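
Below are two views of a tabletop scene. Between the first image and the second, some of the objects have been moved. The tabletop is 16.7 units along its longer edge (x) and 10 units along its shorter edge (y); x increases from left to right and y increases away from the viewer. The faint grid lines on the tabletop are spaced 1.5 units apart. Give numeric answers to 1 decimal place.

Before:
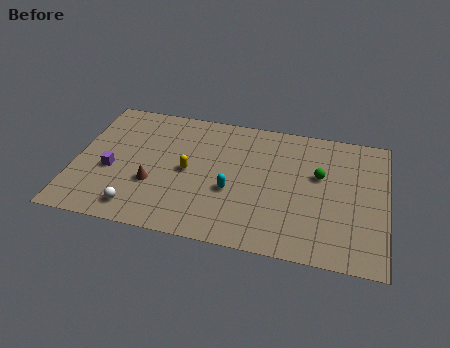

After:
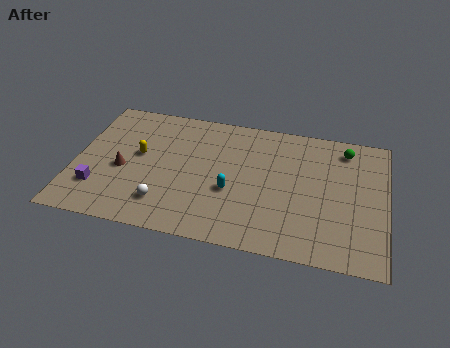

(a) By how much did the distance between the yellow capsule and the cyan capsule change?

+2.8

Before: roughly 2.6 units apart; after: 5.4. That's 2.8 units further apart.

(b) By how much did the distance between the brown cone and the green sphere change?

+3.3

The distance was about 9.2 in the first image and 12.5 in the second, so they moved 3.3 units further apart.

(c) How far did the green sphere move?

2.6

The green sphere moved from about (13.1, 6.1) to (14.4, 8.4), a distance of √(1.3² + 2.3²) ≈ 2.6.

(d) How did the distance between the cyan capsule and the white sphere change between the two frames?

-1.6

The distance was about 5.5 in the first image and 3.9 in the second, so they moved 1.6 units closer together.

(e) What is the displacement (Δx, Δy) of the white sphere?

(1.4, 0.7)

From the two frames, the white sphere sits at roughly (3.6, 1.5) before and (5.0, 2.2) after.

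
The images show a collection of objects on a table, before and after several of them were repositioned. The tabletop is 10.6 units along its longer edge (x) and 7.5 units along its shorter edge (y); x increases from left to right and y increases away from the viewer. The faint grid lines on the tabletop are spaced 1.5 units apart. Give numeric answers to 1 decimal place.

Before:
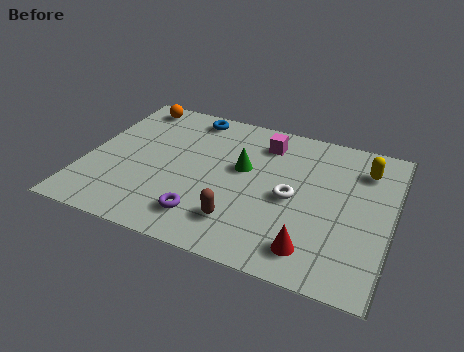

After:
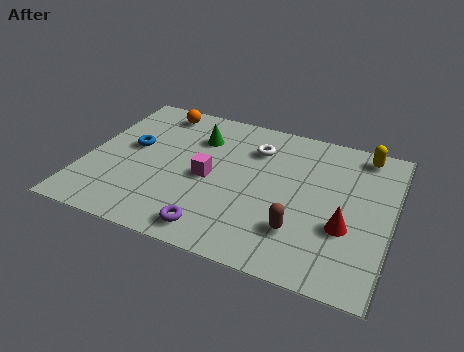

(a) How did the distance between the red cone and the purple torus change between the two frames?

+0.9

Before: roughly 3.7 units apart; after: 4.6. That's 0.9 units further apart.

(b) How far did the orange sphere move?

0.9

The orange sphere moved from about (1.2, 6.6) to (2.1, 6.5), a distance of √(0.9² + 0.1²) ≈ 0.9.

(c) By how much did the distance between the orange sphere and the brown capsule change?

+0.5

Before: roughly 6.6 units apart; after: 7.1. That's 0.5 units further apart.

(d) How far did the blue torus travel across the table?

3.0

The blue torus moved from about (3.3, 6.6) to (1.5, 4.2), a distance of √(1.8² + 2.4²) ≈ 3.0.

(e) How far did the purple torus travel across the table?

0.6

The purple torus moved from about (4.4, 1.5) to (4.8, 1.0), a distance of √(0.4² + 0.5²) ≈ 0.6.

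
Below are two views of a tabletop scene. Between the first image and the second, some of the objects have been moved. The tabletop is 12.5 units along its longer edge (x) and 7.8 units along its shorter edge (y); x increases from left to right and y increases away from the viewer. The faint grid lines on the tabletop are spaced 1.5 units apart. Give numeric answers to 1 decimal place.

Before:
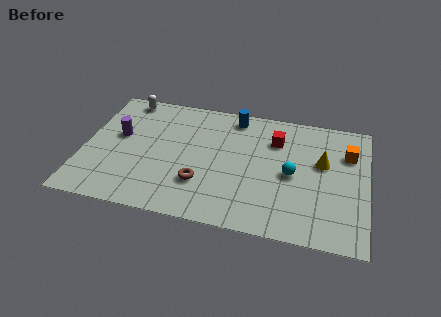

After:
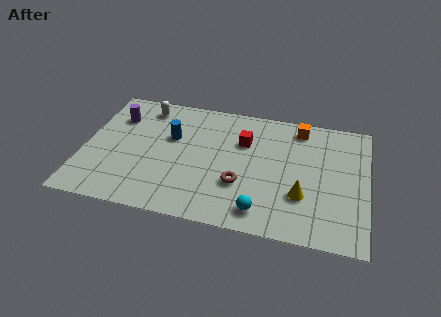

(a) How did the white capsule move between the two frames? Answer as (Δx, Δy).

(0.9, -0.4)

From the two frames, the white capsule sits at roughly (1.6, 7.0) before and (2.5, 6.6) after.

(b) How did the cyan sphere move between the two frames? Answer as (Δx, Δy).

(-1.2, -2.5)

From the two frames, the cyan sphere sits at roughly (9.2, 3.7) before and (8.0, 1.2) after.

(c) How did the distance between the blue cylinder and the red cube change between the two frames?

+1.0

They were about 2.2 units apart before and 3.2 after — 1.0 units further apart.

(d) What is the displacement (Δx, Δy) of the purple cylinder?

(-0.2, 1.2)

From the two frames, the purple cylinder sits at roughly (1.5, 4.5) before and (1.3, 5.7) after.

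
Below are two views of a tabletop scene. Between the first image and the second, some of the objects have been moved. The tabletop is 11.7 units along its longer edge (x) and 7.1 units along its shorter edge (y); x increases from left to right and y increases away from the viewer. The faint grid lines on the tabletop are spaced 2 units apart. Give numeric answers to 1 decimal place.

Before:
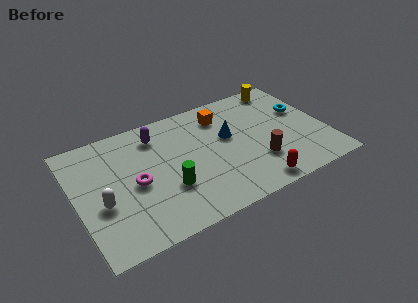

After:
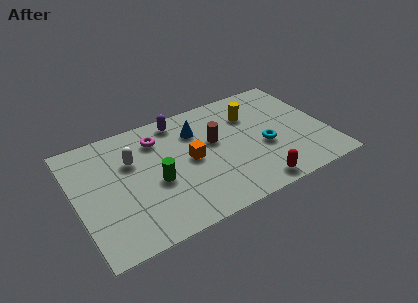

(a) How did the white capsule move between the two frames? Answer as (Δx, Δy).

(1.6, 1.9)

From the two frames, the white capsule sits at roughly (1.1, 2.8) before and (2.7, 4.7) after.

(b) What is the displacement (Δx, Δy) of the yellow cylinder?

(-1.8, -1.2)

The yellow cylinder started near (10.2, 6.3) and ended near (8.4, 5.1).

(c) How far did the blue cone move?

1.7

The blue cone was near (7.2, 4.2) before and (5.8, 5.2) after, so it travelled √(1.4² + 1.0²) ≈ 1.7 units.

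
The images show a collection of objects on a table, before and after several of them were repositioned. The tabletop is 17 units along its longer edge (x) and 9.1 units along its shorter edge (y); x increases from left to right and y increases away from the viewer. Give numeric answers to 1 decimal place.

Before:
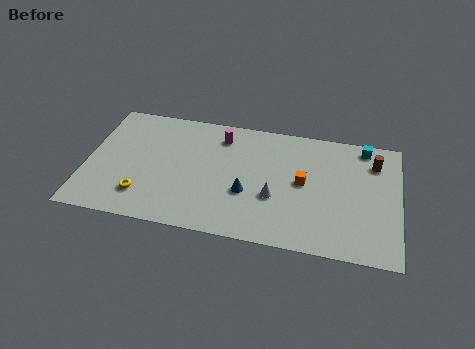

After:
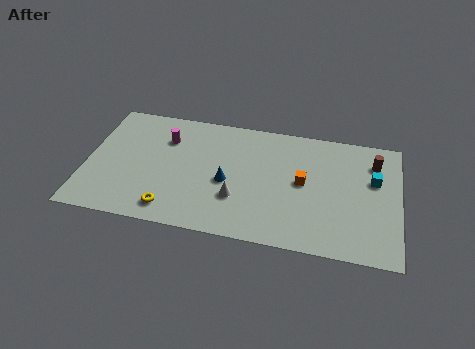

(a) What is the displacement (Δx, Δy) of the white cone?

(-2.0, -0.5)

The white cone was at about (10.3, 3.4) and moved to about (8.3, 2.9).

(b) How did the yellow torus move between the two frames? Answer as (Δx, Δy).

(1.6, -0.7)

The yellow torus started near (3.2, 2.1) and ended near (4.8, 1.4).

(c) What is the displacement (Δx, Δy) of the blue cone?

(-1.1, 0.6)

From the two frames, the blue cone sits at roughly (8.8, 3.4) before and (7.7, 4.0) after.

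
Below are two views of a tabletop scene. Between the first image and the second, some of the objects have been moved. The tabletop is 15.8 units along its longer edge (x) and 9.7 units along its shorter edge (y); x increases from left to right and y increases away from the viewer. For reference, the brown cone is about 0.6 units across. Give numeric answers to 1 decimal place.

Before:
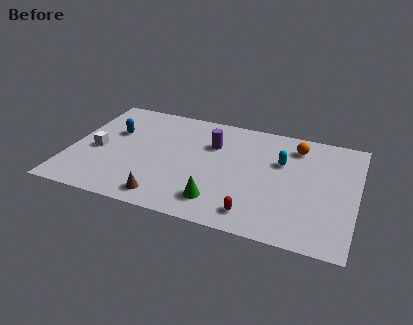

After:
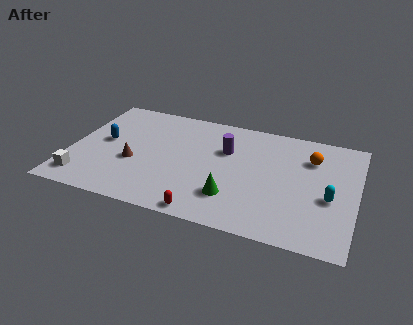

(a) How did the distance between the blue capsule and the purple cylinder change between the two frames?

+1.3

Before: roughly 5.5 units apart; after: 6.8. That's 1.3 units further apart.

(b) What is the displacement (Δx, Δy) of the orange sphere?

(0.9, -0.8)

From the two frames, the orange sphere sits at roughly (12.3, 7.9) before and (13.2, 7.1) after.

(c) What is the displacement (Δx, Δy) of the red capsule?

(-2.6, -0.7)

The red capsule started near (10.5, 1.5) and ended near (7.9, 0.8).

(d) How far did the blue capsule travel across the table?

1.1

The blue capsule moved from about (2.2, 6.2) to (1.8, 5.2), a distance of √(0.4² + 1.0²) ≈ 1.1.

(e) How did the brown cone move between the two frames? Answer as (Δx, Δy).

(-2.0, 2.5)

From the two frames, the brown cone sits at roughly (5.6, 1.3) before and (3.6, 3.8) after.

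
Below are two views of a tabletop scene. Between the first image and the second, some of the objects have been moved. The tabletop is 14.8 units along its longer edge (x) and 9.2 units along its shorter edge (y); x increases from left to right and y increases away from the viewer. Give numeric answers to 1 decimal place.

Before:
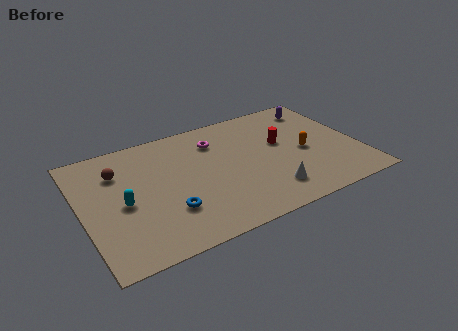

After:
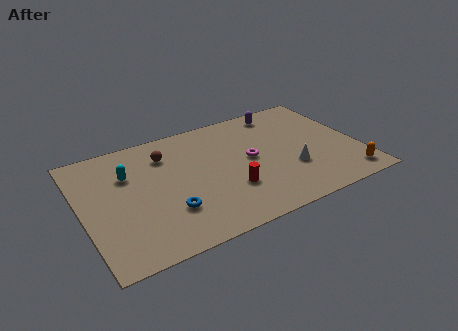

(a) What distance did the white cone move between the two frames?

1.8

The white cone moved from about (9.6, 1.9) to (11.0, 3.1), a distance of √(1.4² + 1.2²) ≈ 1.8.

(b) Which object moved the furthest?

the red cylinder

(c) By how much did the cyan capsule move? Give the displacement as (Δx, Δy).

(0.5, 2.1)

From the two frames, the cyan capsule sits at roughly (2.1, 4.2) before and (2.6, 6.3) after.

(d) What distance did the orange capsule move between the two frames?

3.5

The orange capsule moved from about (11.9, 4.2) to (13.8, 1.3), a distance of √(1.9² + 2.9²) ≈ 3.5.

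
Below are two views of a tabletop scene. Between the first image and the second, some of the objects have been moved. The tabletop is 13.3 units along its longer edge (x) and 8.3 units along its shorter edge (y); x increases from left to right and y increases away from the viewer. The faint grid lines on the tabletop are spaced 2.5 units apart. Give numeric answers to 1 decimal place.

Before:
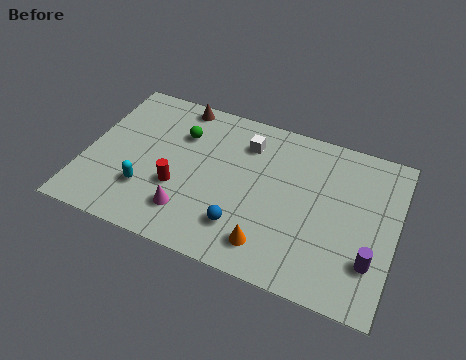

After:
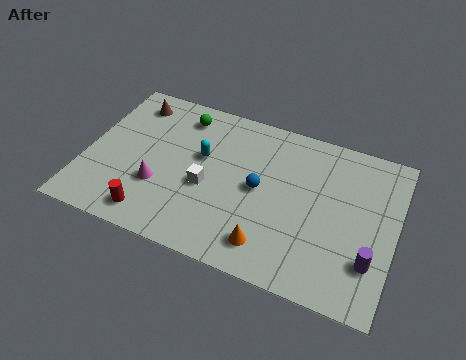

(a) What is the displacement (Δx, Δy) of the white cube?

(-1.4, -2.9)

The white cube was at about (6.7, 6.4) and moved to about (5.3, 3.5).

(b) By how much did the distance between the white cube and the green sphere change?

+0.9

They were about 2.8 units apart before and 3.7 after — 0.9 units further apart.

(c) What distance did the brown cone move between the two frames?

2.1

The brown cone moved from about (3.6, 7.5) to (1.6, 6.9), a distance of √(2.0² + 0.6²) ≈ 2.1.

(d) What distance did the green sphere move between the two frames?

1.0

The green sphere was near (3.9, 5.9) before and (3.8, 6.9) after, so it travelled √(0.1² + 1.0²) ≈ 1.0 units.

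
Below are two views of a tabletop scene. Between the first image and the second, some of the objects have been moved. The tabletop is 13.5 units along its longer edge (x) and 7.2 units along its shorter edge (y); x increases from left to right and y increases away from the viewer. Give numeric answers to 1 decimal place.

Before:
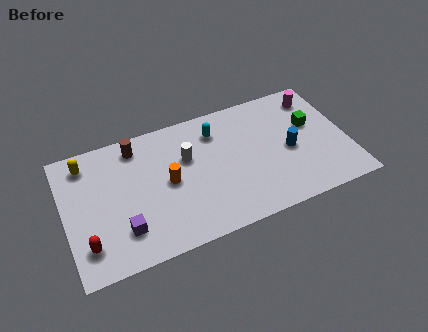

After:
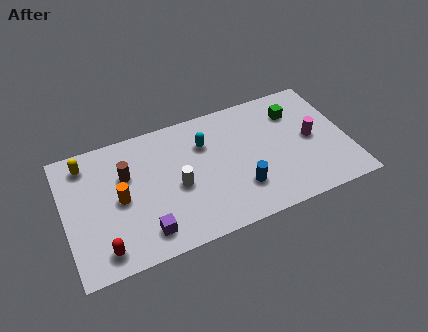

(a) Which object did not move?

the yellow capsule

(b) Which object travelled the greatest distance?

the blue cylinder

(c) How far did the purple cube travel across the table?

1.1

From (2.6, 1.8) to (3.6, 1.3), the purple cube covered √(1.0² + 0.5²) ≈ 1.1 units.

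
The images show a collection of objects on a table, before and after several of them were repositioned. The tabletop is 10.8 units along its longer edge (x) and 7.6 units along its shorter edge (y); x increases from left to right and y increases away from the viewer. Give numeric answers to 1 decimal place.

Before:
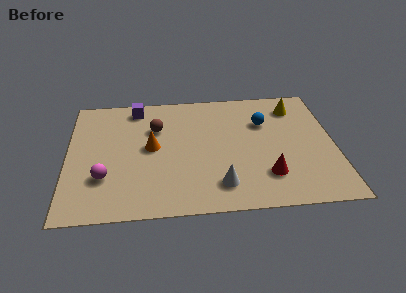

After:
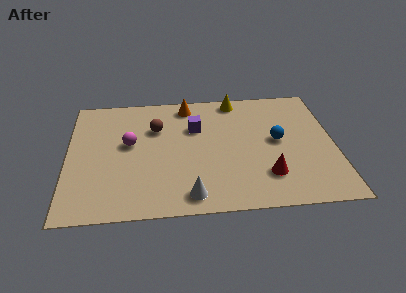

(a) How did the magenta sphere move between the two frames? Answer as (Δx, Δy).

(1.0, 2.0)

The magenta sphere started near (1.5, 2.3) and ended near (2.5, 4.3).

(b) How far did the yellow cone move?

2.5

The yellow cone was near (9.3, 6.1) before and (6.9, 6.8) after, so it travelled √(2.4² + 0.7²) ≈ 2.5 units.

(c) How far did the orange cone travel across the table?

3.0

The orange cone moved from about (3.4, 4.0) to (4.9, 6.6), a distance of √(1.5² + 2.6²) ≈ 3.0.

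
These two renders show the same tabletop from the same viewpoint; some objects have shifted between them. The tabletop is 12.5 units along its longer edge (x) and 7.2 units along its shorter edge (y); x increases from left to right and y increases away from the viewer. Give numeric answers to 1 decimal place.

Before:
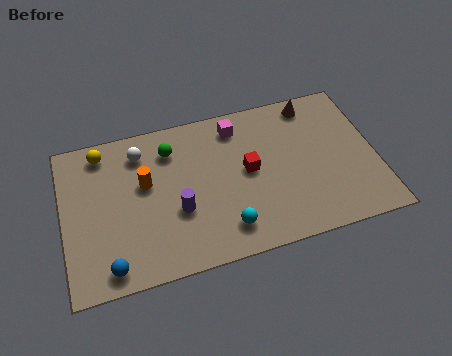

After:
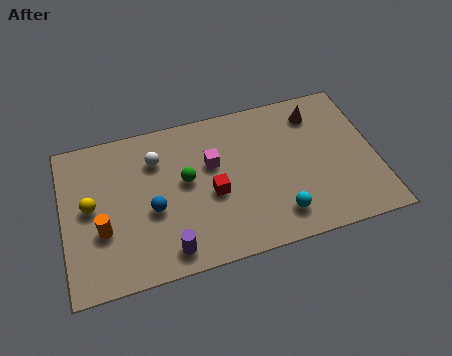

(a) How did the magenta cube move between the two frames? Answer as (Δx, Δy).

(-1.1, -1.5)

From the two frames, the magenta cube sits at roughly (7.1, 6.0) before and (6.0, 4.5) after.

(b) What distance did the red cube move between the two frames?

1.7

The red cube was near (7.4, 3.8) before and (5.9, 3.1) after, so it travelled √(1.5² + 0.7²) ≈ 1.7 units.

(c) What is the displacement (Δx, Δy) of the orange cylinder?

(-1.8, -1.7)

From the two frames, the orange cylinder sits at roughly (3.3, 4.3) before and (1.5, 2.6) after.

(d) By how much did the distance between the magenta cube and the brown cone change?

+1.4

They were about 3.1 units apart before and 4.5 after — 1.4 units further apart.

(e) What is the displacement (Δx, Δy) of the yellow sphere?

(-0.6, -2.4)

The yellow sphere started near (1.7, 6.2) and ended near (1.1, 3.8).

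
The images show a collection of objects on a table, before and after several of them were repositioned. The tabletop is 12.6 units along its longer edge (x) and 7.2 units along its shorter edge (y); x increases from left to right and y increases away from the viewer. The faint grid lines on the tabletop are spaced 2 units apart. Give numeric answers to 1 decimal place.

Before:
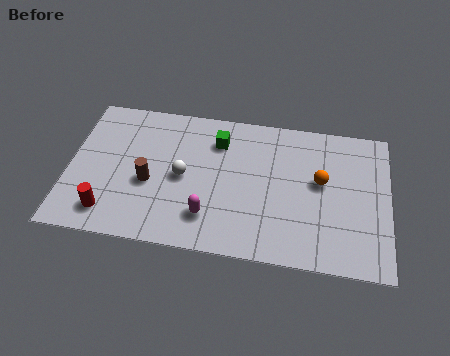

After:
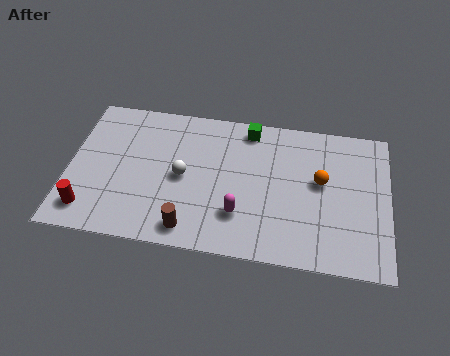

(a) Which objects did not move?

the orange sphere and the white sphere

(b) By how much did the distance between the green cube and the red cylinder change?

+2.0

Before: roughly 5.9 units apart; after: 7.9. That's 2.0 units further apart.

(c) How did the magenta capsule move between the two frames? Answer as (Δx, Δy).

(1.2, 0.3)

From the two frames, the magenta capsule sits at roughly (5.6, 1.7) before and (6.8, 2.0) after.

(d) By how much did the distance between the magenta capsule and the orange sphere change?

-1.2

The distance was about 4.9 in the first image and 3.7 in the second, so they moved 1.2 units closer together.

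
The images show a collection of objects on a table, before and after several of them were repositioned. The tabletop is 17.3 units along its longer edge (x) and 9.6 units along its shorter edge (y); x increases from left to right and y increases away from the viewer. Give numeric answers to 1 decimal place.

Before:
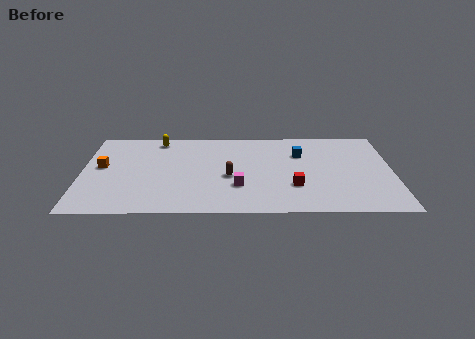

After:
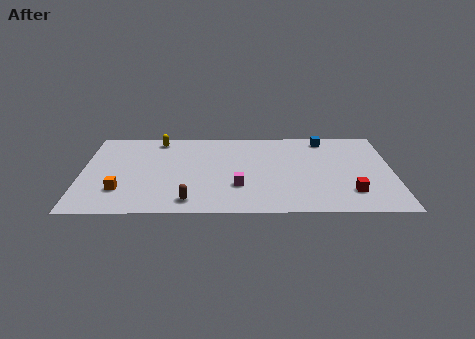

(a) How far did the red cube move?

3.2

From (11.8, 3.0) to (14.9, 2.3), the red cube covered √(3.1² + 0.7²) ≈ 3.2 units.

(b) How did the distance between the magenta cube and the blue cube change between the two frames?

+2.2

The distance was about 5.1 in the first image and 7.3 in the second, so they moved 2.2 units further apart.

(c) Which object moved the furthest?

the brown capsule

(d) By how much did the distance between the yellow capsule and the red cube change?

+3.0

The distance was about 9.3 in the first image and 12.3 in the second, so they moved 3.0 units further apart.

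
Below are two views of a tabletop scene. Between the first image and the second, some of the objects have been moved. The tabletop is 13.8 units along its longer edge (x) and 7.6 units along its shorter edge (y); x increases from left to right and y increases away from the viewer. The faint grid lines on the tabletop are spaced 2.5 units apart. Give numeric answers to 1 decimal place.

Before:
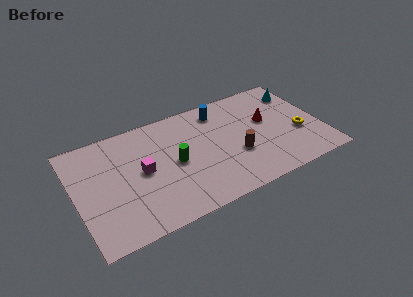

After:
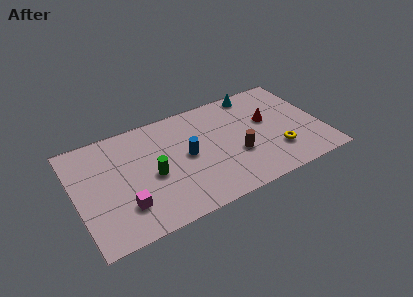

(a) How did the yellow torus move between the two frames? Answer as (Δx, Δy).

(-1.4, -0.8)

The yellow torus started near (12.5, 2.9) and ended near (11.1, 2.1).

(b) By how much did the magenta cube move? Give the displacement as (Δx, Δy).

(-1.2, -1.9)

The magenta cube started near (3.7, 3.9) and ended near (2.5, 2.0).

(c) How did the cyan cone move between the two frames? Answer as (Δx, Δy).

(-2.4, 0.9)

From the two frames, the cyan cone sits at roughly (12.9, 5.9) before and (10.5, 6.8) after.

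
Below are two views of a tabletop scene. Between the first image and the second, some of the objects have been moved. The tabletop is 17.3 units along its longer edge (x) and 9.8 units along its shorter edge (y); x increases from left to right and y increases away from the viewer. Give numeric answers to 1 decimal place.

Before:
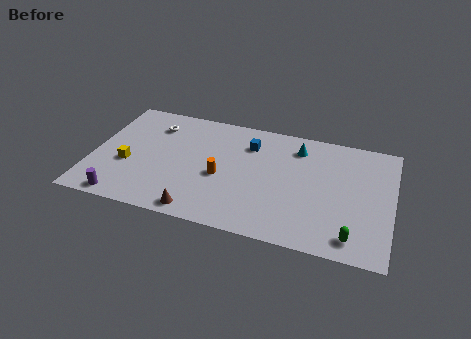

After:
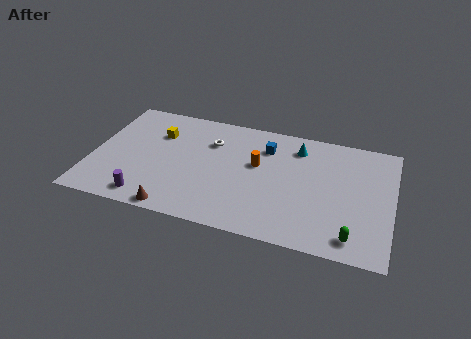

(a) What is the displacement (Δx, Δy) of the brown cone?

(-1.3, -0.2)

The brown cone was at about (6.5, 1.0) and moved to about (5.2, 0.8).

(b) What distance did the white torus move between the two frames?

3.5

The white torus was near (3.3, 7.6) before and (6.7, 7.0) after, so it travelled √(3.4² + 0.6²) ≈ 3.5 units.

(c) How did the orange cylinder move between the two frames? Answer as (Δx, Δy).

(2.0, 1.6)

From the two frames, the orange cylinder sits at roughly (7.5, 4.2) before and (9.5, 5.8) after.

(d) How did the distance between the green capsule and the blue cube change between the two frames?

-0.7

The distance was about 8.7 in the first image and 8.0 in the second, so they moved 0.7 units closer together.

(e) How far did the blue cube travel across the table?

1.0

The blue cube was near (8.9, 7.4) before and (9.9, 7.4) after, so it travelled √(1.0² + 0.0²) ≈ 1.0 units.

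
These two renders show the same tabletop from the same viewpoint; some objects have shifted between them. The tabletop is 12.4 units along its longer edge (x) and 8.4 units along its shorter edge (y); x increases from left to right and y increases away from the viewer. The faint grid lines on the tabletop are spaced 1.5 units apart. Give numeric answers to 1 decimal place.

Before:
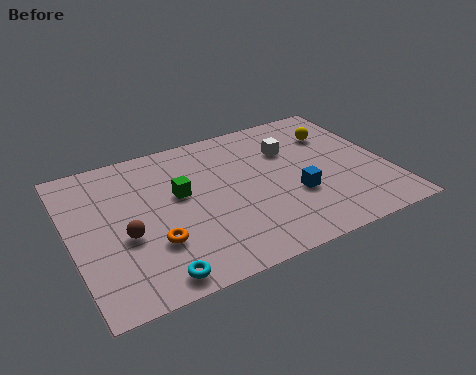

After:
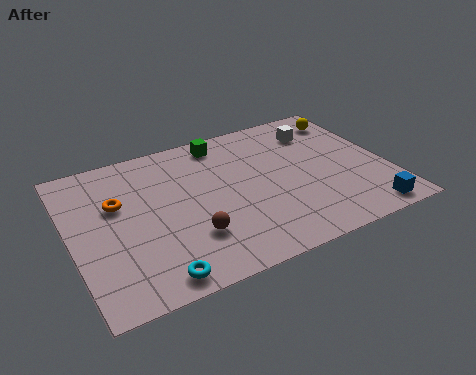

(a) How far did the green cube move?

3.1

From (4.3, 4.9) to (6.3, 7.3), the green cube covered √(2.0² + 2.4²) ≈ 3.1 units.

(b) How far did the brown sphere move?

2.6

The brown sphere was near (2.0, 3.4) before and (4.4, 2.4) after, so it travelled √(2.4² + 1.0²) ≈ 2.6 units.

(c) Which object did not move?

the cyan torus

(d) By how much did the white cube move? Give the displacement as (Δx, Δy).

(1.3, 0.7)

The white cube was at about (8.8, 5.8) and moved to about (10.1, 6.5).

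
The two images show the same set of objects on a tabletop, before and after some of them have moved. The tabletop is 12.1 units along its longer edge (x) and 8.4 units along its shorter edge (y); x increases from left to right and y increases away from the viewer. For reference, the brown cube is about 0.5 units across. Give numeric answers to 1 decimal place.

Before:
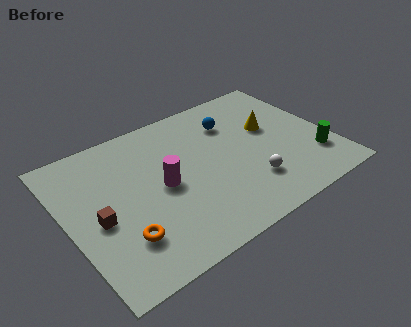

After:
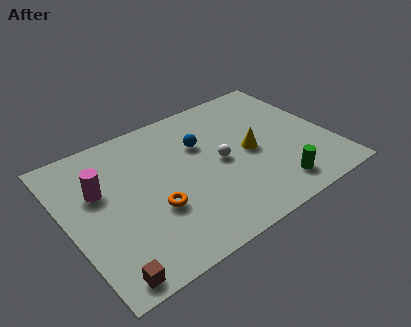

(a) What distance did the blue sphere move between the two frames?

1.7

The blue sphere was near (8.0, 6.2) before and (6.4, 5.6) after, so it travelled √(1.6² + 0.6²) ≈ 1.7 units.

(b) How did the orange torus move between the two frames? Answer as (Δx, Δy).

(1.6, 0.8)

The orange torus was at about (2.1, 2.2) and moved to about (3.7, 3.0).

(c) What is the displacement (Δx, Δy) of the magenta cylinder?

(-2.7, 1.2)

The magenta cylinder was at about (4.3, 4.1) and moved to about (1.6, 5.3).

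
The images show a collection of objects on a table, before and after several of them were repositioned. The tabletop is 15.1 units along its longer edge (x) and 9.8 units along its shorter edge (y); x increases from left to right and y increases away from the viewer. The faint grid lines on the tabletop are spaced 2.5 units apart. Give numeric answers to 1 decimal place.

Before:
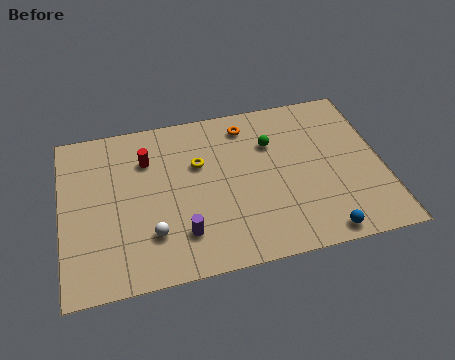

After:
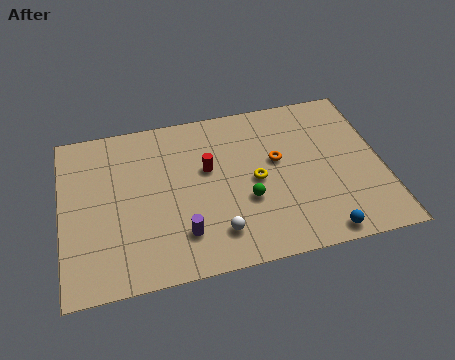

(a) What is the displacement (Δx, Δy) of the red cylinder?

(2.8, -1.2)

The red cylinder started near (4.1, 7.1) and ended near (6.9, 5.9).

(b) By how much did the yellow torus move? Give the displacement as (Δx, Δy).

(2.6, -1.6)

The yellow torus started near (6.5, 6.3) and ended near (9.1, 4.7).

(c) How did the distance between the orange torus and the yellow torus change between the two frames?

-1.6

Before: roughly 3.1 units apart; after: 1.5. That's 1.6 units closer together.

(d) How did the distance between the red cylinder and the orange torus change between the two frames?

-1.6

They were about 4.9 units apart before and 3.3 after — 1.6 units closer together.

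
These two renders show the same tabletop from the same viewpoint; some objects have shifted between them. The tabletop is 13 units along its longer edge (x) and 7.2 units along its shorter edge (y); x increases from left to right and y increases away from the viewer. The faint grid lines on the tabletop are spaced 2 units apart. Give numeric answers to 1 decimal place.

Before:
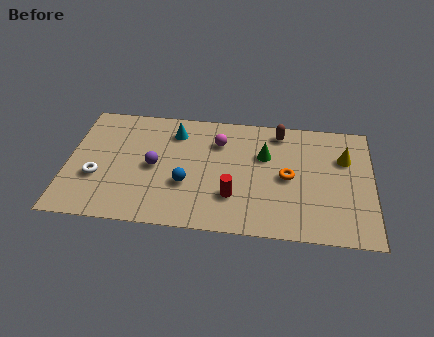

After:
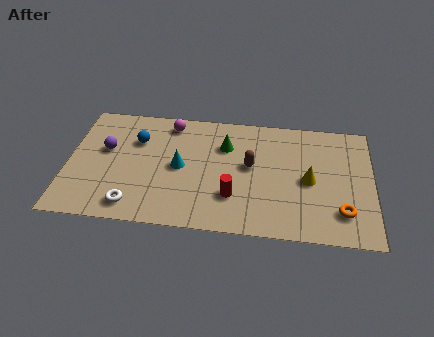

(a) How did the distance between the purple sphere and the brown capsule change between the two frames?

+0.3

The distance was about 5.9 in the first image and 6.2 in the second, so they moved 0.3 units further apart.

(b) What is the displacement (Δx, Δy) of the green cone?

(-1.7, 0.4)

From the two frames, the green cone sits at roughly (8.4, 4.7) before and (6.7, 5.1) after.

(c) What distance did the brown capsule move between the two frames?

2.5

From (9.0, 6.2) to (7.8, 4.0), the brown capsule covered √(1.2² + 2.2²) ≈ 2.5 units.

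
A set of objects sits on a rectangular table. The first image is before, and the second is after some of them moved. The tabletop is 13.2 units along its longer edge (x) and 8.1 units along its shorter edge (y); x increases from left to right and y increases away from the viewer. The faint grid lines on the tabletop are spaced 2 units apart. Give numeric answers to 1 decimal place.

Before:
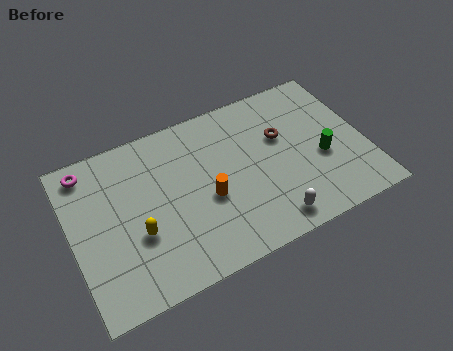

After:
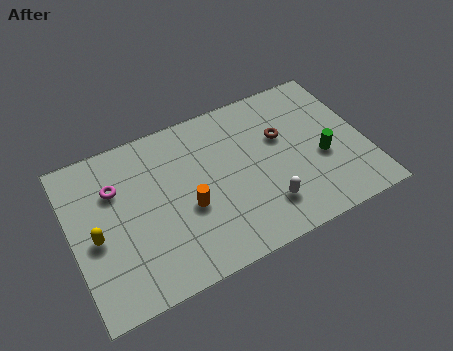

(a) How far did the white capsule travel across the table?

0.8

The white capsule moved from about (8.5, 1.1) to (8.4, 1.9), a distance of √(0.1² + 0.8²) ≈ 0.8.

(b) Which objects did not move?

the brown torus and the green cylinder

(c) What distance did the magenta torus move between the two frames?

1.8

The magenta torus was near (1.0, 7.0) before and (2.1, 5.6) after, so it travelled √(1.1² + 1.4²) ≈ 1.8 units.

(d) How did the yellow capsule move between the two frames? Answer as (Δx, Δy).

(-1.8, 0.6)

From the two frames, the yellow capsule sits at roughly (2.8, 3.0) before and (1.0, 3.6) after.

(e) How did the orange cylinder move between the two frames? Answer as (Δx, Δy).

(-0.9, -0.1)

From the two frames, the orange cylinder sits at roughly (6.0, 3.4) before and (5.1, 3.3) after.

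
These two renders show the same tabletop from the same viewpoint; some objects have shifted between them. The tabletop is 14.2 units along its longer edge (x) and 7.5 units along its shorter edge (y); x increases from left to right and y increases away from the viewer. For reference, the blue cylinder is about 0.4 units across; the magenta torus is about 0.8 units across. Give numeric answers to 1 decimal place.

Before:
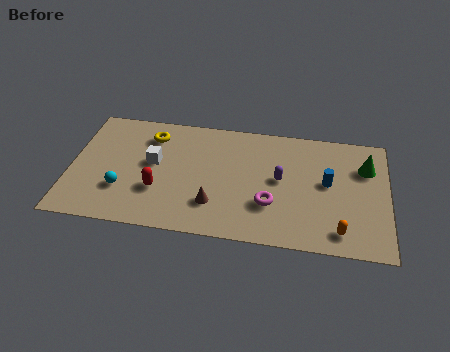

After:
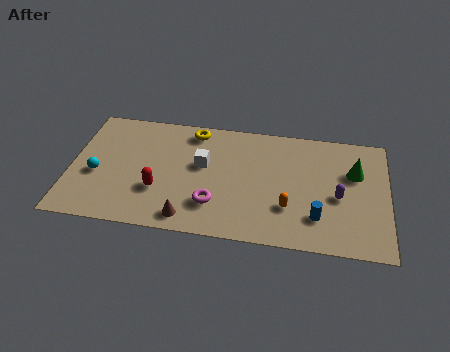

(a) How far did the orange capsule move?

2.5

The orange capsule was near (12.1, 1.2) before and (9.8, 2.3) after, so it travelled √(2.3² + 1.1²) ≈ 2.5 units.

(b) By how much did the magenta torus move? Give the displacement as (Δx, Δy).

(-2.5, -0.4)

From the two frames, the magenta torus sits at roughly (9.0, 2.4) before and (6.5, 2.0) after.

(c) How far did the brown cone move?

1.5

From (6.5, 2.0) to (5.4, 1.0), the brown cone covered √(1.1² + 1.0²) ≈ 1.5 units.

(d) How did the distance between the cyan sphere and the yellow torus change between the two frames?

+1.6

They were about 3.8 units apart before and 5.4 after — 1.6 units further apart.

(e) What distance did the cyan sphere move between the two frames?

1.4

The cyan sphere moved from about (2.4, 2.3) to (1.2, 3.1), a distance of √(1.2² + 0.8²) ≈ 1.4.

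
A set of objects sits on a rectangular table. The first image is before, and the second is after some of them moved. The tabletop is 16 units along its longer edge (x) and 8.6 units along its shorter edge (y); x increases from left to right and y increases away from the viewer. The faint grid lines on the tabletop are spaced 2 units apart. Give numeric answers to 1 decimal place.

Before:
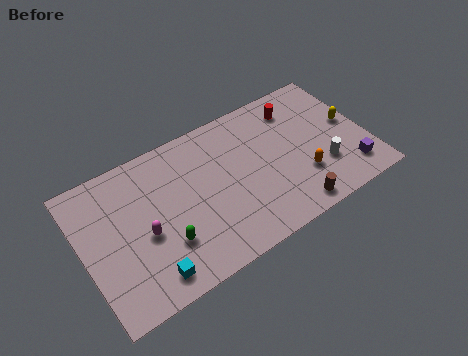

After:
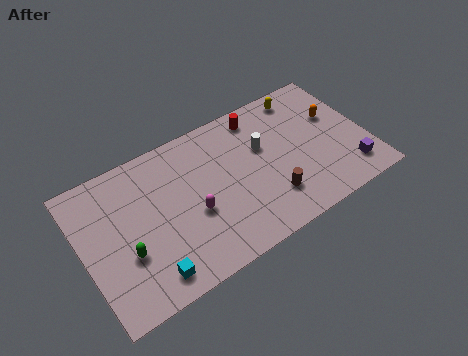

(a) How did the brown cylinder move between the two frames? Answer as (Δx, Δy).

(-1.0, 1.2)

From the two frames, the brown cylinder sits at roughly (11.2, 1.0) before and (10.2, 2.2) after.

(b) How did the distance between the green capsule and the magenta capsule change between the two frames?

+2.3

Before: roughly 1.5 units apart; after: 3.8. That's 2.3 units further apart.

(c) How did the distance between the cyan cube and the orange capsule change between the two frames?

+3.0

They were about 9.0 units apart before and 12.0 after — 3.0 units further apart.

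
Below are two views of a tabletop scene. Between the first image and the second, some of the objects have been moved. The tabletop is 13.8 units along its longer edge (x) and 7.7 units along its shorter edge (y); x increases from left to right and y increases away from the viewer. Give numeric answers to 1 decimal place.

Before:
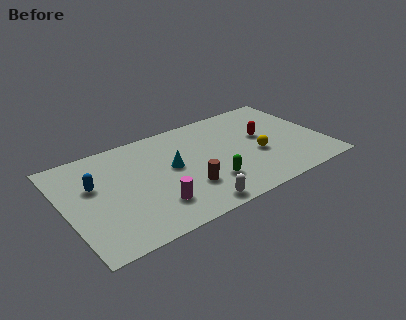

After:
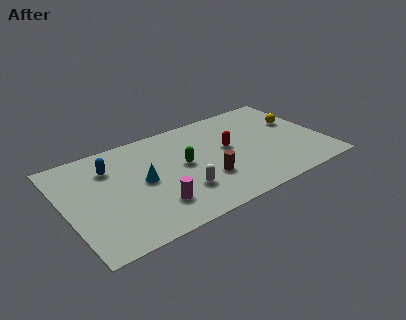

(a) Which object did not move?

the magenta cylinder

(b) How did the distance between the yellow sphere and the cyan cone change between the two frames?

+4.0

The distance was about 4.6 in the first image and 8.6 in the second, so they moved 4.0 units further apart.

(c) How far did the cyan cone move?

1.6

From (5.7, 4.2) to (4.1, 3.9), the cyan cone covered √(1.6² + 0.3²) ≈ 1.6 units.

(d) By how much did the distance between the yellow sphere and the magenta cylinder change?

+2.9

Before: roughly 5.9 units apart; after: 8.8. That's 2.9 units further apart.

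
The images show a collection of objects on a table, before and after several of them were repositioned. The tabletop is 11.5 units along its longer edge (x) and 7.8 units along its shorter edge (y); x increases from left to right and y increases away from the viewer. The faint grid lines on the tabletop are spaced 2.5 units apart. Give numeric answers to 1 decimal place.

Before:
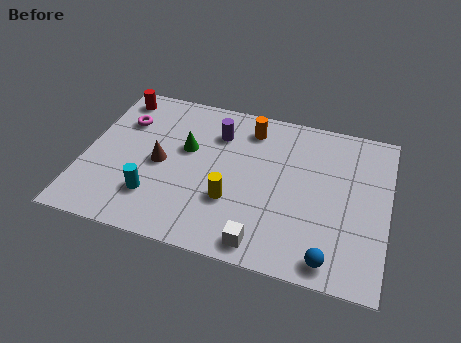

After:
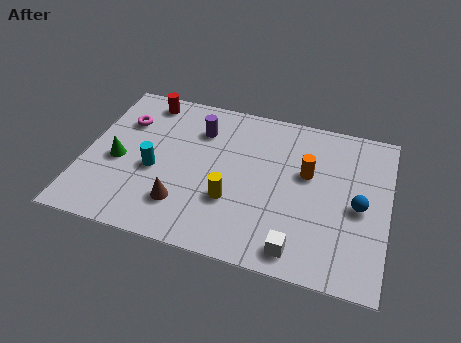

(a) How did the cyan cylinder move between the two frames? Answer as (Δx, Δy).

(-0.1, 1.3)

The cyan cylinder started near (2.8, 2.0) and ended near (2.7, 3.3).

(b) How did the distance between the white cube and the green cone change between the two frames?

+2.4

The distance was about 5.0 in the first image and 7.4 in the second, so they moved 2.4 units further apart.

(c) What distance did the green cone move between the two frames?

2.8

The green cone moved from about (3.8, 4.7) to (1.3, 3.4), a distance of √(2.5² + 1.3²) ≈ 2.8.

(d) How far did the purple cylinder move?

0.7

The purple cylinder was near (4.9, 5.8) before and (4.2, 5.8) after, so it travelled √(0.7² + 0.0²) ≈ 0.7 units.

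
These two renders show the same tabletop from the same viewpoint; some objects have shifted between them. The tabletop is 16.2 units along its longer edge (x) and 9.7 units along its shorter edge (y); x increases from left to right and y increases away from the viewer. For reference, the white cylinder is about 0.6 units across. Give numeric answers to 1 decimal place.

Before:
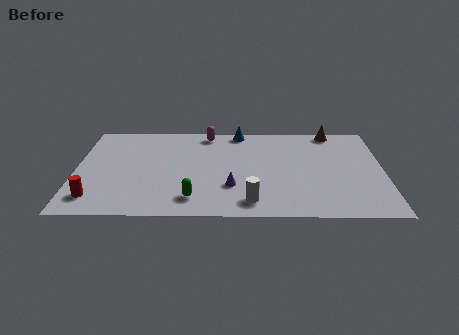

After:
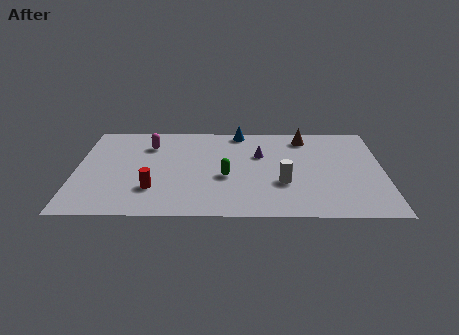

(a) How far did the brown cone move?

1.7

The brown cone was near (13.6, 8.9) before and (12.1, 8.2) after, so it travelled √(1.5² + 0.7²) ≈ 1.7 units.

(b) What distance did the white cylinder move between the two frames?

2.5

The white cylinder was near (9.2, 1.5) before and (10.9, 3.4) after, so it travelled √(1.7² + 1.9²) ≈ 2.5 units.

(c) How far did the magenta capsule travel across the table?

3.4

The magenta capsule moved from about (6.9, 8.6) to (3.8, 7.3), a distance of √(3.1² + 1.3²) ≈ 3.4.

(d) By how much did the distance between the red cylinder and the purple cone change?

-0.5

The distance was about 7.2 in the first image and 6.7 in the second, so they moved 0.5 units closer together.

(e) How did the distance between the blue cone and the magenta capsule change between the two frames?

+3.3

They were about 1.7 units apart before and 5.0 after — 3.3 units further apart.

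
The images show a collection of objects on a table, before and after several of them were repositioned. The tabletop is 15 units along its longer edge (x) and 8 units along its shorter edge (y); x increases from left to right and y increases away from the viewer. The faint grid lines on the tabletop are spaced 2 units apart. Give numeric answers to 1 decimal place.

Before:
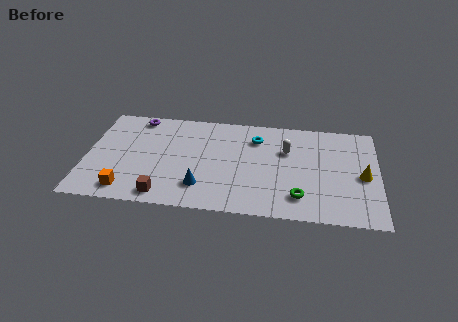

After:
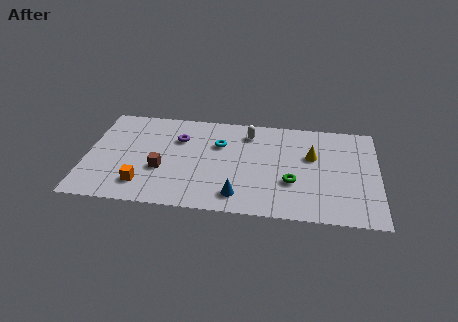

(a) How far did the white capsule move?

2.3

The white capsule was near (10.3, 5.3) before and (8.3, 6.5) after, so it travelled √(2.0² + 1.2²) ≈ 2.3 units.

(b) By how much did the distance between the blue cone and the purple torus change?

-1.0

Before: roughly 6.3 units apart; after: 5.3. That's 1.0 units closer together.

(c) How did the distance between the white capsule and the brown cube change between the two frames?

-1.9

The distance was about 7.5 in the first image and 5.6 in the second, so they moved 1.9 units closer together.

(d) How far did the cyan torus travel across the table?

2.0

The cyan torus moved from about (8.7, 6.1) to (6.8, 5.4), a distance of √(1.9² + 0.7²) ≈ 2.0.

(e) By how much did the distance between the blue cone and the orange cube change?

+1.0

Before: roughly 3.9 units apart; after: 4.9. That's 1.0 units further apart.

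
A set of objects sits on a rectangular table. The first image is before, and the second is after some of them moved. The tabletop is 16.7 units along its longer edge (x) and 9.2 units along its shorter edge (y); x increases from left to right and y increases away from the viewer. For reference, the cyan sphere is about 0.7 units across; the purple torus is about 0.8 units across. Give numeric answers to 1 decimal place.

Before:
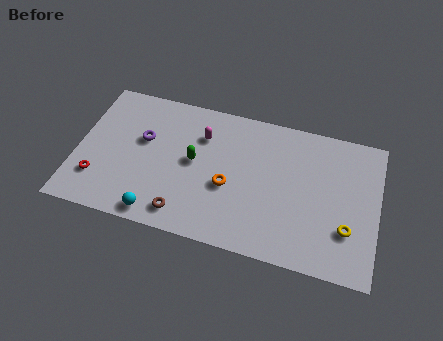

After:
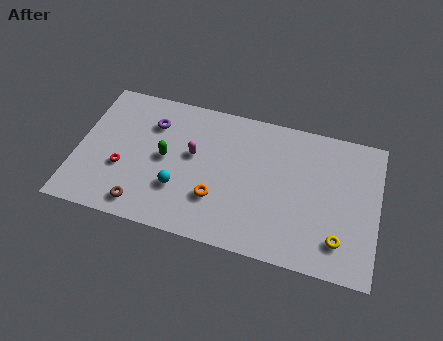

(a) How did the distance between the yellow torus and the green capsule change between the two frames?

+1.3

Before: roughly 8.9 units apart; after: 10.2. That's 1.3 units further apart.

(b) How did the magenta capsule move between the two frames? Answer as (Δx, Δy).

(-0.4, -1.4)

The magenta capsule started near (6.8, 6.7) and ended near (6.4, 5.3).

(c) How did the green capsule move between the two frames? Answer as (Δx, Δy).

(-1.6, -0.2)

The green capsule started near (6.5, 4.9) and ended near (4.9, 4.7).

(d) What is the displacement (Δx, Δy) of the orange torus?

(-0.6, -1.0)

From the two frames, the orange torus sits at roughly (8.5, 3.8) before and (7.9, 2.8) after.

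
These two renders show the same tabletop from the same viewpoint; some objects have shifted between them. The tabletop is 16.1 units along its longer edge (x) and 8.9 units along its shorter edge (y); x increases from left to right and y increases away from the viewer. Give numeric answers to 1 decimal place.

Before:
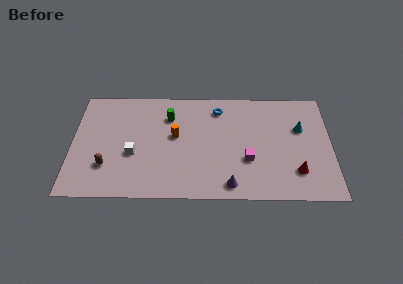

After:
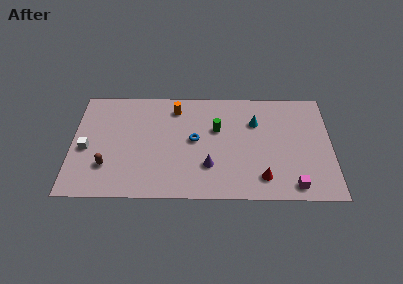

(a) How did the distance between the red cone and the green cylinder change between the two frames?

-4.2

They were about 9.0 units apart before and 4.8 after — 4.2 units closer together.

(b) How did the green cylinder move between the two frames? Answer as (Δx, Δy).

(3.0, -1.0)

The green cylinder started near (6.0, 6.6) and ended near (9.0, 5.6).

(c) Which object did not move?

the brown capsule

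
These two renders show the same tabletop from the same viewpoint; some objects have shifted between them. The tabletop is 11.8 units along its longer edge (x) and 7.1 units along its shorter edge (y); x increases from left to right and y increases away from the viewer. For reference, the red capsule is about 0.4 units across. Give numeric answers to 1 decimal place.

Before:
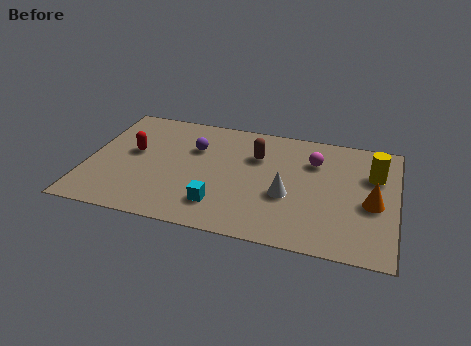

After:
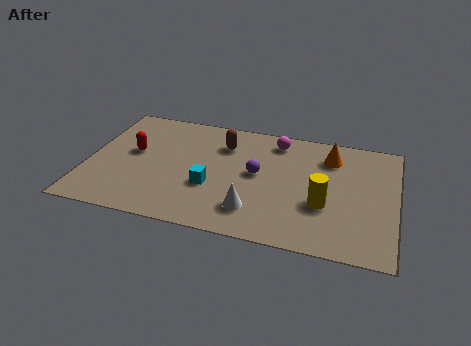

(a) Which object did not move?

the red capsule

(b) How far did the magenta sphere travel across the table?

1.7

From (8.6, 5.1) to (7.1, 6.0), the magenta sphere covered √(1.5² + 0.9²) ≈ 1.7 units.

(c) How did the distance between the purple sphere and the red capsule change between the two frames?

+2.4

The distance was about 2.4 in the first image and 4.8 in the second, so they moved 2.4 units further apart.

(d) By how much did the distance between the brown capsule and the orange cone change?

-0.7

The distance was about 4.8 in the first image and 4.1 in the second, so they moved 0.7 units closer together.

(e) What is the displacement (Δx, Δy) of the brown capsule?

(-1.3, 0.4)

The brown capsule started near (6.4, 4.9) and ended near (5.1, 5.3).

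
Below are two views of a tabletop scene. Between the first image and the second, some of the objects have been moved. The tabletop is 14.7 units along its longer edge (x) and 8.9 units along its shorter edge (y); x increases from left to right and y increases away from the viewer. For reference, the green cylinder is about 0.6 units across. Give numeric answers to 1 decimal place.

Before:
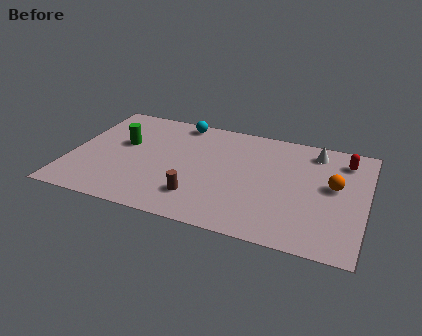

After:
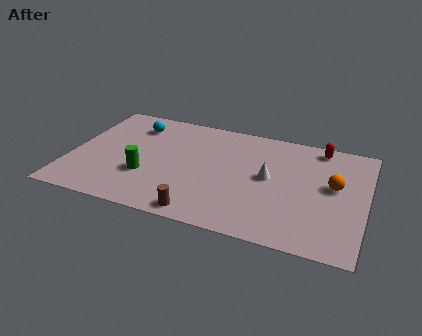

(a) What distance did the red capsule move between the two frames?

1.5

From (13.5, 7.2) to (12.2, 7.9), the red capsule covered √(1.3² + 0.7²) ≈ 1.5 units.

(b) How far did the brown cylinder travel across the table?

1.2

The brown cylinder was near (6.6, 2.1) before and (6.9, 0.9) after, so it travelled √(0.3² + 1.2²) ≈ 1.2 units.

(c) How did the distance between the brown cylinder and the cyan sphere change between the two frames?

+1.2

They were about 6.1 units apart before and 7.3 after — 1.2 units further apart.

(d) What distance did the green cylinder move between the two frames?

2.7

The green cylinder was near (2.5, 5.3) before and (3.9, 3.0) after, so it travelled √(1.4² + 2.3²) ≈ 2.7 units.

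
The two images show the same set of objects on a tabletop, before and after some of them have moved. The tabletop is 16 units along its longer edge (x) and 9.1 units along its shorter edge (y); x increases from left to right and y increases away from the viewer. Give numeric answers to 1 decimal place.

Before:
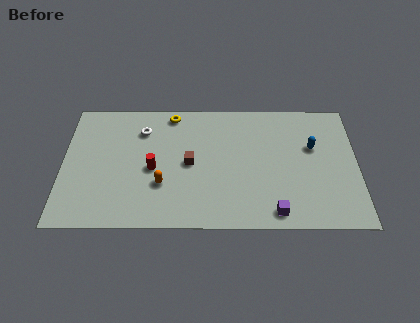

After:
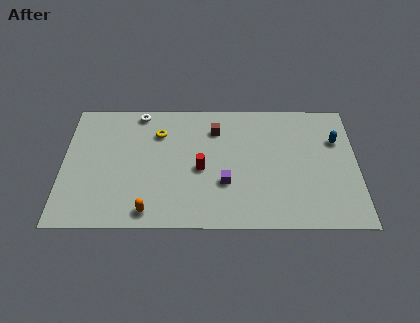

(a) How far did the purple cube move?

3.4

The purple cube moved from about (11.5, 1.1) to (8.8, 3.1), a distance of √(2.7² + 2.0²) ≈ 3.4.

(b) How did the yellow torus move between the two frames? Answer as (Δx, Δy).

(-0.7, -1.4)

From the two frames, the yellow torus sits at roughly (5.9, 8.1) before and (5.2, 6.7) after.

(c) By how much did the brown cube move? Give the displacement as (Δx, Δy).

(1.4, 2.5)

The brown cube started near (6.9, 4.5) and ended near (8.3, 7.0).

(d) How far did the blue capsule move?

1.4

The blue capsule was near (13.6, 5.7) before and (14.9, 6.2) after, so it travelled √(1.3² + 0.5²) ≈ 1.4 units.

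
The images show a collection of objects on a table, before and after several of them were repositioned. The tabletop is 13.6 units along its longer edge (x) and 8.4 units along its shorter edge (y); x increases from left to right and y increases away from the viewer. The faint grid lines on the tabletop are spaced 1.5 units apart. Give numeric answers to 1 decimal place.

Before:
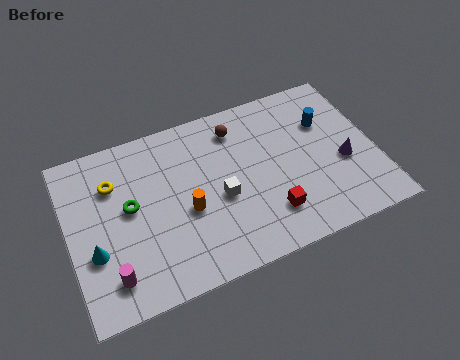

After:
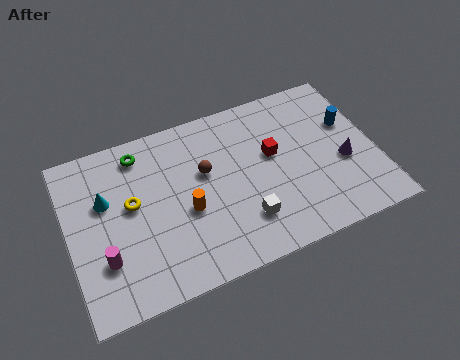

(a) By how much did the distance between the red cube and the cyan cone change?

-0.3

They were about 7.7 units apart before and 7.4 after — 0.3 units closer together.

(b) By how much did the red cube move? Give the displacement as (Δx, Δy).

(0.5, 2.9)

The red cube was at about (8.6, 2.0) and moved to about (9.1, 4.9).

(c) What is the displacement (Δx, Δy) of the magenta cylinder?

(-0.2, 0.9)

The magenta cylinder was at about (1.6, 1.6) and moved to about (1.4, 2.5).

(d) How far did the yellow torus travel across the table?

1.5

From (2.1, 6.0) to (2.8, 4.7), the yellow torus covered √(0.7² + 1.3²) ≈ 1.5 units.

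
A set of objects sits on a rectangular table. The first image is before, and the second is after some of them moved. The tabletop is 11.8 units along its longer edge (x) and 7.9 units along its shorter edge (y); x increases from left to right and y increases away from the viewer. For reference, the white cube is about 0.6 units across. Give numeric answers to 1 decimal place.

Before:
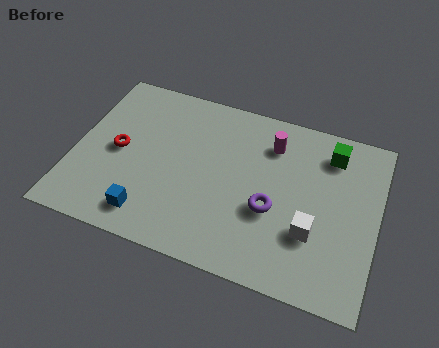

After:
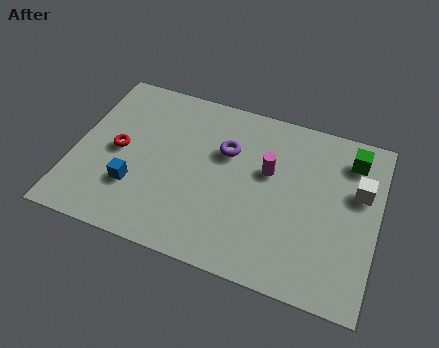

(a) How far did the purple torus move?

2.9

The purple torus moved from about (7.8, 3.1) to (5.8, 5.2), a distance of √(2.0² + 2.1²) ≈ 2.9.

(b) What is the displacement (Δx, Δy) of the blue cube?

(-0.7, 1.1)

From the two frames, the blue cube sits at roughly (3.2, 1.3) before and (2.5, 2.4) after.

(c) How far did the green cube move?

0.8

From (9.8, 6.4) to (10.6, 6.4), the green cube covered √(0.8² + 0.0²) ≈ 0.8 units.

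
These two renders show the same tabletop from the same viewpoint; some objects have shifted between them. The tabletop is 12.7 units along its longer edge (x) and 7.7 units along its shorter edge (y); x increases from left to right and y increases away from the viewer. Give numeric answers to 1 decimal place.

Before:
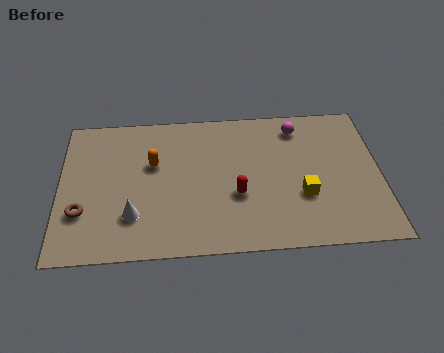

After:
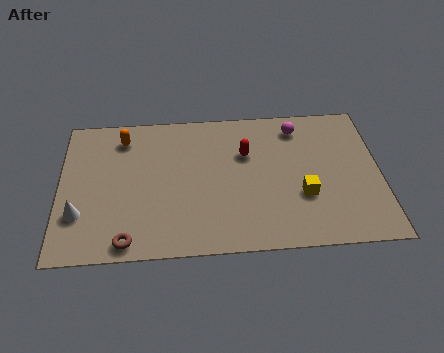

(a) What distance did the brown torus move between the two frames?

2.4

The brown torus was near (0.9, 2.4) before and (2.7, 0.8) after, so it travelled √(1.8² + 1.6²) ≈ 2.4 units.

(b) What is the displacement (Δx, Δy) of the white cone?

(-2.1, 0.2)

The white cone was at about (2.9, 2.1) and moved to about (0.8, 2.3).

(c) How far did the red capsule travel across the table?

2.2

From (7.0, 2.9) to (7.4, 5.1), the red capsule covered √(0.4² + 2.2²) ≈ 2.2 units.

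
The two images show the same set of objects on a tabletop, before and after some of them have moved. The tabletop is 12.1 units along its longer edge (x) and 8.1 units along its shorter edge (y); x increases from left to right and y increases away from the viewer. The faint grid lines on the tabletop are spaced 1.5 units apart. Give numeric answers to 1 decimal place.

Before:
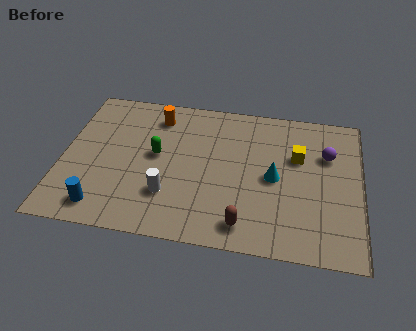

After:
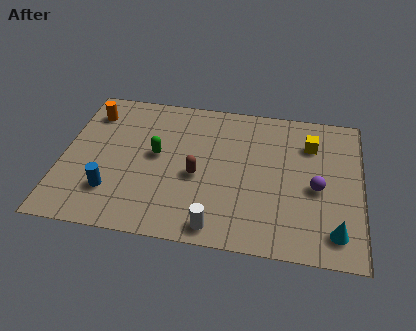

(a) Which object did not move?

the green capsule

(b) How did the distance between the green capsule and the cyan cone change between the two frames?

+3.1

Before: roughly 4.8 units apart; after: 7.9. That's 3.1 units further apart.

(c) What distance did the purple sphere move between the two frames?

1.9

The purple sphere moved from about (10.7, 5.5) to (10.3, 3.6), a distance of √(0.4² + 1.9²) ≈ 1.9.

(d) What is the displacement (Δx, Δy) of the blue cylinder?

(0.3, 0.9)

The blue cylinder started near (1.8, 1.2) and ended near (2.1, 2.1).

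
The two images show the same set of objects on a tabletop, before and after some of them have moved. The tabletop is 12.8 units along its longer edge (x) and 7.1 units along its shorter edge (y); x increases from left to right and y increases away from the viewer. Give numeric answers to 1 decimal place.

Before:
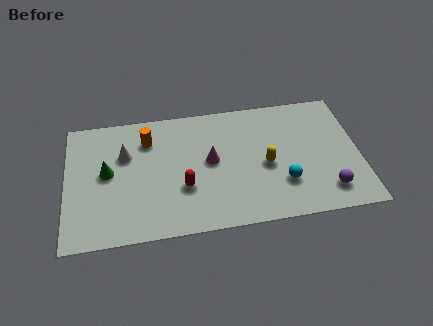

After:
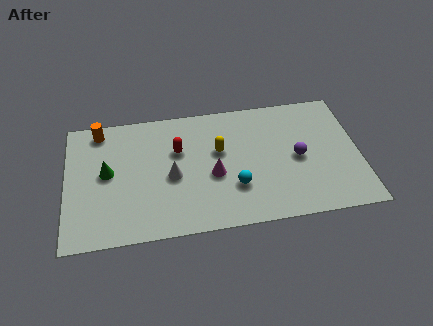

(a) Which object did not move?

the green cone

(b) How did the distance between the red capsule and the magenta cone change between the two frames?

+0.4

The distance was about 1.8 in the first image and 2.2 in the second, so they moved 0.4 units further apart.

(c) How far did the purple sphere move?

2.3

From (11.3, 1.4) to (10.1, 3.4), the purple sphere covered √(1.2² + 2.0²) ≈ 2.3 units.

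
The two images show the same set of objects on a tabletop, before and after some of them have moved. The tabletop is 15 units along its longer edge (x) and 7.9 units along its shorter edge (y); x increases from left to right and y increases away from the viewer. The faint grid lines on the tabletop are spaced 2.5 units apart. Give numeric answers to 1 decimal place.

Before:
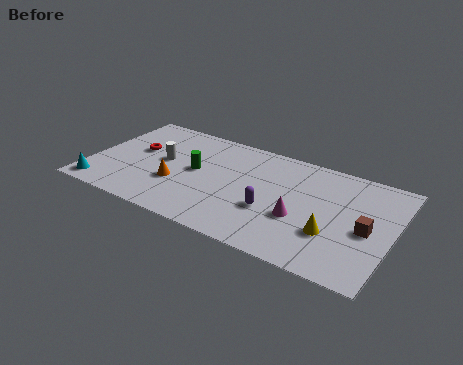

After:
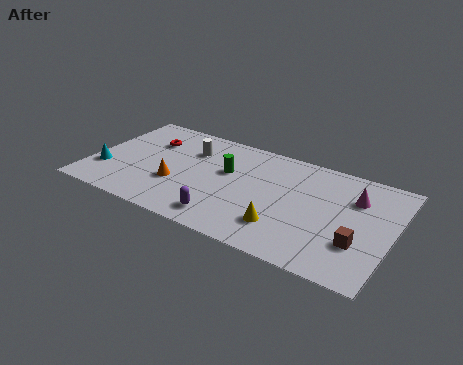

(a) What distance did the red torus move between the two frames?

1.1

The red torus was near (2.1, 4.6) before and (2.6, 5.6) after, so it travelled √(0.5² + 1.0²) ≈ 1.1 units.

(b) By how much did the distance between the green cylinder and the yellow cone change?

-2.9

Before: roughly 7.2 units apart; after: 4.3. That's 2.9 units closer together.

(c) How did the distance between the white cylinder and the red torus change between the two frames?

+0.7

They were about 1.4 units apart before and 2.1 after — 0.7 units further apart.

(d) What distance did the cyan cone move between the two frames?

1.4

The cyan cone moved from about (0.8, 1.0) to (0.8, 2.4), a distance of √(0.0² + 1.4²) ≈ 1.4.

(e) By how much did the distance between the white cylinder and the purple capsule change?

-0.9

The distance was about 5.9 in the first image and 5.0 in the second, so they moved 0.9 units closer together.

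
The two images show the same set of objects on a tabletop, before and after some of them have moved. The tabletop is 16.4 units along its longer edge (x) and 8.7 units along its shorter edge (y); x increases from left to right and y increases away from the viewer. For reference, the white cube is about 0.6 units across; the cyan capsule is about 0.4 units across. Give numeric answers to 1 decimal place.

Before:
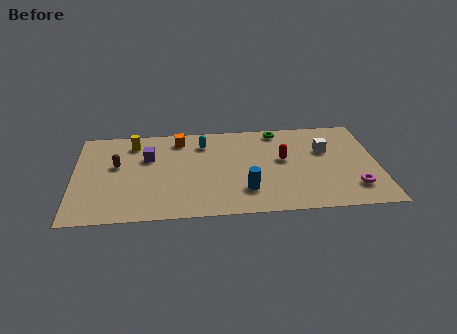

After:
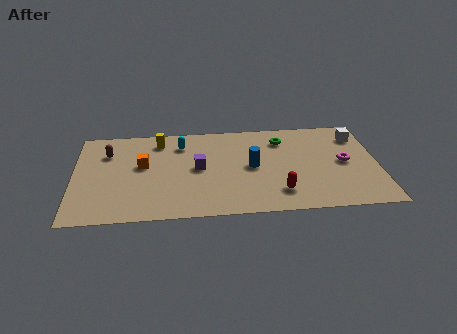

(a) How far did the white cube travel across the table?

2.2

The white cube moved from about (13.6, 5.6) to (15.4, 6.8), a distance of √(1.8² + 1.2²) ≈ 2.2.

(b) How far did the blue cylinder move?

2.2

The blue cylinder moved from about (9.2, 2.2) to (9.6, 4.4), a distance of √(0.4² + 2.2²) ≈ 2.2.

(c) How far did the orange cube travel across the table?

3.0

The orange cube moved from about (5.7, 7.3) to (3.7, 5.0), a distance of √(2.0² + 2.3²) ≈ 3.0.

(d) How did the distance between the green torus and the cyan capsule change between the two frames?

+1.3

The distance was about 4.2 in the first image and 5.5 in the second, so they moved 1.3 units further apart.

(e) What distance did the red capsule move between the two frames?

3.0

The red capsule was near (11.3, 4.9) before and (11.0, 1.9) after, so it travelled √(0.3² + 3.0²) ≈ 3.0 units.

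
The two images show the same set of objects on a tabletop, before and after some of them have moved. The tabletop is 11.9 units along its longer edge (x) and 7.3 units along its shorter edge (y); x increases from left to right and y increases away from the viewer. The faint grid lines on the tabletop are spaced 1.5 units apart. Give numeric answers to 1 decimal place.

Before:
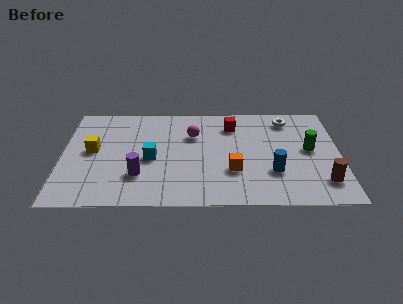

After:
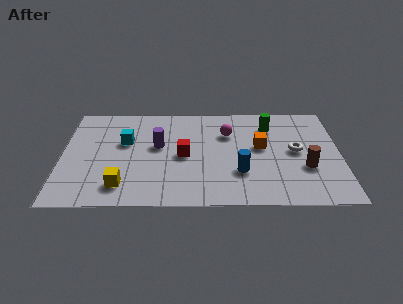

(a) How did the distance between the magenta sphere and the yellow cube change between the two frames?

+1.4

The distance was about 4.4 in the first image and 5.8 in the second, so they moved 1.4 units further apart.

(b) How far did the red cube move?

3.0

From (7.3, 5.7) to (5.2, 3.5), the red cube covered √(2.1² + 2.2²) ≈ 3.0 units.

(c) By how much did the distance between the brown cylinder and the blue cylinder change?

+0.6

Before: roughly 2.2 units apart; after: 2.8. That's 0.6 units further apart.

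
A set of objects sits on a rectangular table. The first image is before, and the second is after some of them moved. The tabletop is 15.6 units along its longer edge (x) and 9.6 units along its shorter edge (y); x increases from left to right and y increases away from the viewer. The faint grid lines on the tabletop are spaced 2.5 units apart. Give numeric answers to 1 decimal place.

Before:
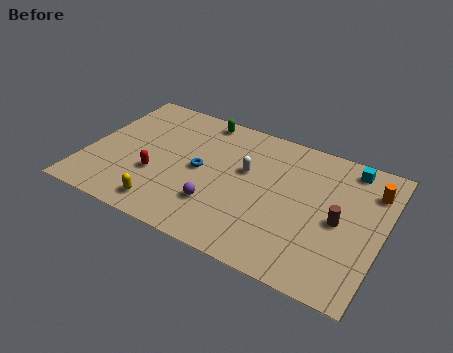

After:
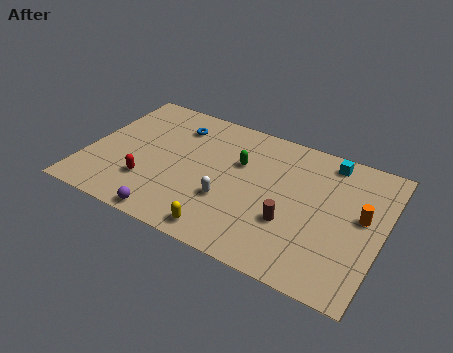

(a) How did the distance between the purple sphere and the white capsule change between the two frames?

+0.4

The distance was about 3.3 in the first image and 3.7 in the second, so they moved 0.4 units further apart.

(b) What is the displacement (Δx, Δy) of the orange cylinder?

(-0.3, -2.0)

The orange cylinder was at about (14.8, 7.3) and moved to about (14.5, 5.3).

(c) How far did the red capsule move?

0.8

From (3.8, 3.4) to (3.5, 2.7), the red capsule covered √(0.3² + 0.7²) ≈ 0.8 units.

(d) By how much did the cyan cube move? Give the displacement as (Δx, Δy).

(-1.1, 0.0)

The cyan cube was at about (13.5, 8.4) and moved to about (12.4, 8.4).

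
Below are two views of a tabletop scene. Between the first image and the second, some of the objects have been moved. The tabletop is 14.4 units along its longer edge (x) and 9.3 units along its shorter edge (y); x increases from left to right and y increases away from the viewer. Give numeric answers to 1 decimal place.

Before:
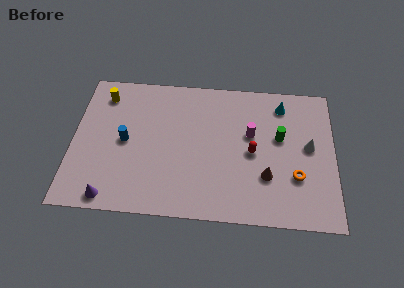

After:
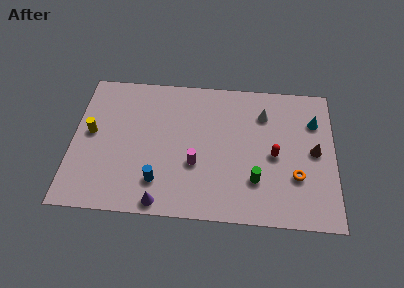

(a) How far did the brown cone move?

3.2

From (10.7, 2.9) to (13.3, 4.7), the brown cone covered √(2.6² + 1.8²) ≈ 3.2 units.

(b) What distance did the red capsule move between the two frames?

1.2

The red capsule was near (9.9, 4.4) before and (11.1, 4.3) after, so it travelled √(1.2² + 0.1²) ≈ 1.2 units.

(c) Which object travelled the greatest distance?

the magenta cylinder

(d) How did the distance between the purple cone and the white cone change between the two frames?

-3.3

Before: roughly 11.6 units apart; after: 8.3. That's 3.3 units closer together.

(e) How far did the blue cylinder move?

3.1

The blue cylinder moved from about (2.9, 4.6) to (4.8, 2.1), a distance of √(1.9² + 2.5²) ≈ 3.1.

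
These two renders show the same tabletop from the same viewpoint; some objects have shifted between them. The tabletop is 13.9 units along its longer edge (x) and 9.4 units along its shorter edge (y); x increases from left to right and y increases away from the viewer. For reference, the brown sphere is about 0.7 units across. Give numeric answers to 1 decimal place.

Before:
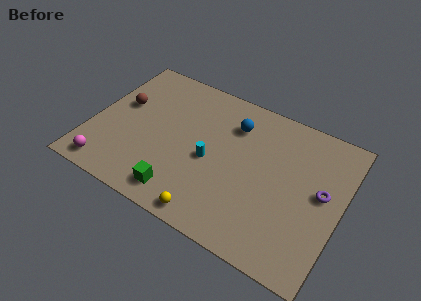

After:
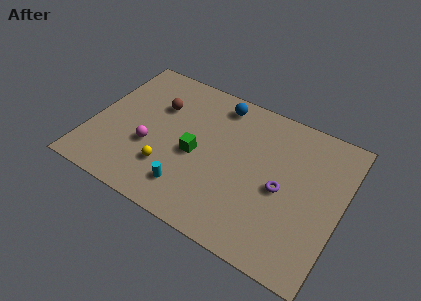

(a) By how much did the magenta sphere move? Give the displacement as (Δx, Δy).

(2.0, 2.4)

The magenta sphere started near (1.4, 1.1) and ended near (3.4, 3.5).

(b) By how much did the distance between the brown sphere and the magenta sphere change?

-1.6

They were about 4.5 units apart before and 2.9 after — 1.6 units closer together.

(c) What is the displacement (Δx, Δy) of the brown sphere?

(2.0, 0.8)

The brown sphere started near (1.4, 5.6) and ended near (3.4, 6.4).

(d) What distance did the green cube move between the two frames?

2.8

The green cube was near (5.5, 1.4) before and (5.9, 4.2) after, so it travelled √(0.4² + 2.8²) ≈ 2.8 units.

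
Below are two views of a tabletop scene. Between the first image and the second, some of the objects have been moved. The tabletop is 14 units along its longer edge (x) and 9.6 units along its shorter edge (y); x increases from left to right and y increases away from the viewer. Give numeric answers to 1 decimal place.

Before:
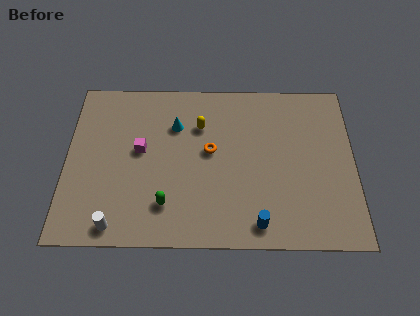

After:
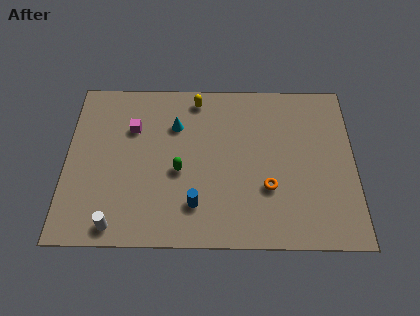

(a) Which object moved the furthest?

the orange torus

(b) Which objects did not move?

the white cylinder and the cyan cone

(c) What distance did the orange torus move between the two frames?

3.5

The orange torus moved from about (7.0, 5.3) to (9.8, 3.2), a distance of √(2.8² + 2.1²) ≈ 3.5.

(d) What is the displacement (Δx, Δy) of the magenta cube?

(-0.4, 1.3)

The magenta cube started near (3.6, 5.3) and ended near (3.2, 6.6).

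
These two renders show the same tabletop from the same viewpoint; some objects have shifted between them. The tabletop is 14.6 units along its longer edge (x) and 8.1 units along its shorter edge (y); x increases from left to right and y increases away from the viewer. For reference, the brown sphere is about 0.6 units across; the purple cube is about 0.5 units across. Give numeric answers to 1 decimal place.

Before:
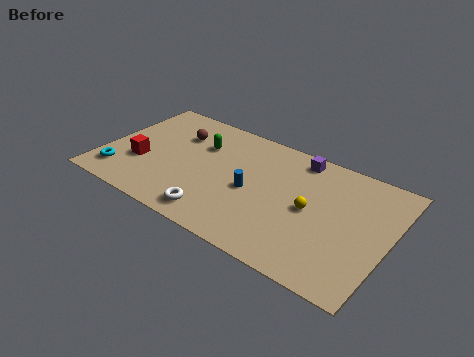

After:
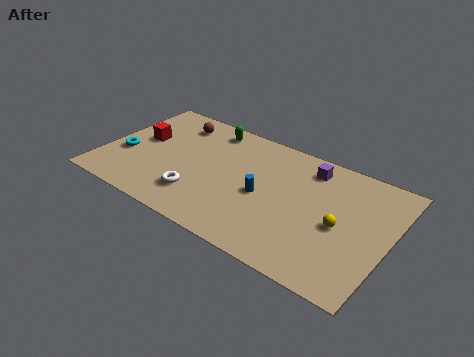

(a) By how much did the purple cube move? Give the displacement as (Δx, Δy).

(0.6, -0.4)

The purple cube started near (9.6, 7.1) and ended near (10.2, 6.7).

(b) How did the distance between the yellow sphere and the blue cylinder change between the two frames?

+0.9

Before: roughly 3.0 units apart; after: 3.9. That's 0.9 units further apart.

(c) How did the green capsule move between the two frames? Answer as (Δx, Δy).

(0.2, 1.4)

From the two frames, the green capsule sits at roughly (4.7, 5.6) before and (4.9, 7.0) after.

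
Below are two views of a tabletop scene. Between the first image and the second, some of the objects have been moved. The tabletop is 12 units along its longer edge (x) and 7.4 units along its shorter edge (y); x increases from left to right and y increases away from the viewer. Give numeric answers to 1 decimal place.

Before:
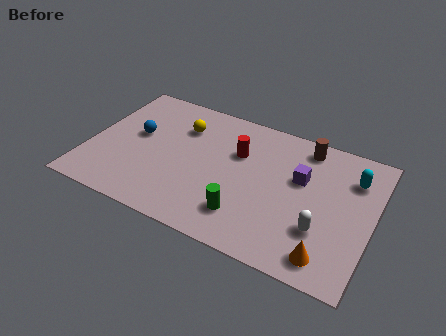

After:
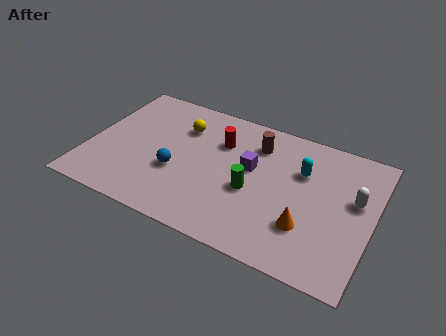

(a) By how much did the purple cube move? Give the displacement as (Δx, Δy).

(-2.1, -0.3)

The purple cube was at about (8.9, 4.6) and moved to about (6.8, 4.3).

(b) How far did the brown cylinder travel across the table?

2.1

From (8.9, 6.4) to (6.9, 5.7), the brown cylinder covered √(2.0² + 0.7²) ≈ 2.1 units.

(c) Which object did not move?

the yellow sphere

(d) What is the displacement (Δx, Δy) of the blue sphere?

(1.9, -1.4)

From the two frames, the blue sphere sits at roughly (1.9, 4.2) before and (3.8, 2.8) after.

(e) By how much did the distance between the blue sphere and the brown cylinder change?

-3.1

Before: roughly 7.3 units apart; after: 4.2. That's 3.1 units closer together.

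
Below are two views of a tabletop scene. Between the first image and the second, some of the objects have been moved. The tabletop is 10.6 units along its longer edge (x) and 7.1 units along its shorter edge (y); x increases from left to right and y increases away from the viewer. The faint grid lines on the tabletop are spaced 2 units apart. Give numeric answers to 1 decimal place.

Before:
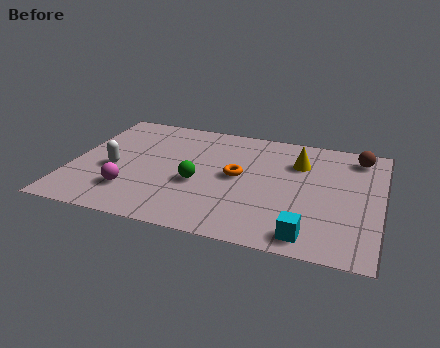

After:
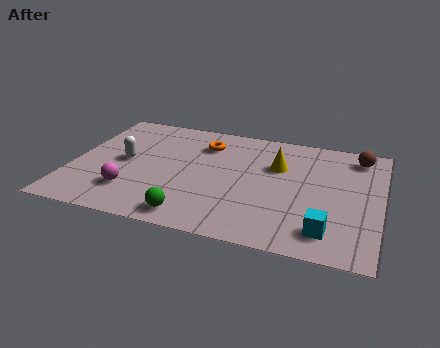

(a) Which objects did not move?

the magenta sphere and the brown sphere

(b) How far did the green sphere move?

2.0

The green sphere moved from about (4.4, 2.9) to (4.4, 0.9), a distance of √(0.0² + 2.0²) ≈ 2.0.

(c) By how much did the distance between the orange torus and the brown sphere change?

+0.7

Before: roughly 4.6 units apart; after: 5.3. That's 0.7 units further apart.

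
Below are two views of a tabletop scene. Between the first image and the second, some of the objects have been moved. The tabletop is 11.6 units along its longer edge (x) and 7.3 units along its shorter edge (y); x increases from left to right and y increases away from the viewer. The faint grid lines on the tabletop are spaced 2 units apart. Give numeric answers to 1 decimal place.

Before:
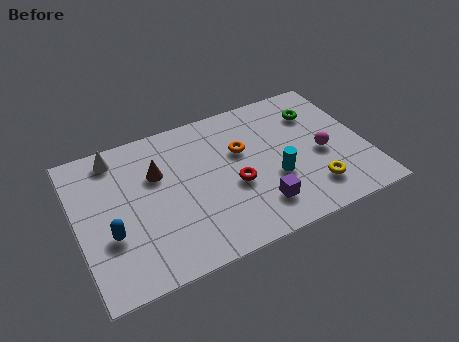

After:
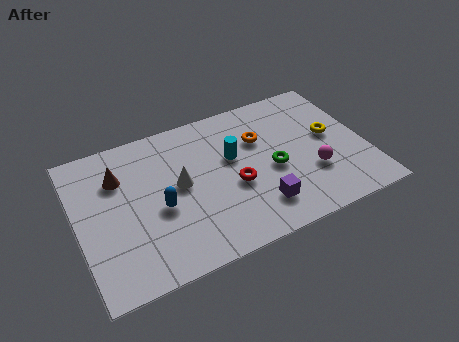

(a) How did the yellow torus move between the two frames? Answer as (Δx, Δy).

(1.1, 2.4)

The yellow torus was at about (9.2, 1.6) and moved to about (10.3, 4.0).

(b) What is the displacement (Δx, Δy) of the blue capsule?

(2.0, 0.5)

From the two frames, the blue capsule sits at roughly (1.2, 2.6) before and (3.2, 3.1) after.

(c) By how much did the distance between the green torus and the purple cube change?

-3.0

The distance was about 4.8 in the first image and 1.8 in the second, so they moved 3.0 units closer together.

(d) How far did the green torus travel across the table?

3.0

From (9.9, 5.4) to (7.8, 3.2), the green torus covered √(2.1² + 2.2²) ≈ 3.0 units.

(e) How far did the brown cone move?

1.6

The brown cone moved from about (3.3, 4.8) to (1.8, 5.2), a distance of √(1.5² + 0.4²) ≈ 1.6.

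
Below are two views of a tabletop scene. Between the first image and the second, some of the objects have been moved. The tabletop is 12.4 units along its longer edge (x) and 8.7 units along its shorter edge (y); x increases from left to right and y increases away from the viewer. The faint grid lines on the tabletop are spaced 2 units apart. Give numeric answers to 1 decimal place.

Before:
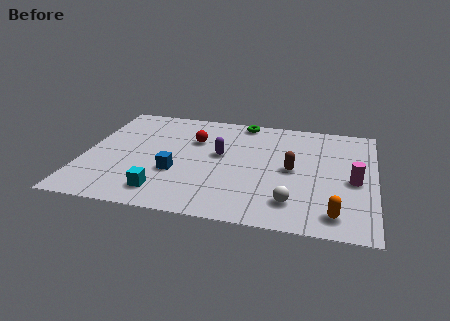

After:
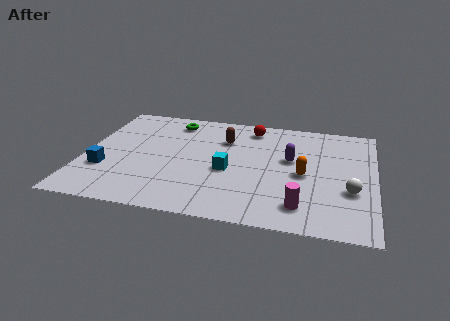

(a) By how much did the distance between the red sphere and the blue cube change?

+4.7

The distance was about 2.9 in the first image and 7.6 in the second, so they moved 4.7 units further apart.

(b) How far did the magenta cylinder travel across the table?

3.1

The magenta cylinder was near (11.5, 3.9) before and (9.4, 1.6) after, so it travelled √(2.1² + 2.3²) ≈ 3.1 units.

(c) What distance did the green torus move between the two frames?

3.1

The green torus moved from about (6.6, 7.9) to (3.6, 7.3), a distance of √(3.0² + 0.6²) ≈ 3.1.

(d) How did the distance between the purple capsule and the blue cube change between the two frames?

+5.6

The distance was about 2.5 in the first image and 8.1 in the second, so they moved 5.6 units further apart.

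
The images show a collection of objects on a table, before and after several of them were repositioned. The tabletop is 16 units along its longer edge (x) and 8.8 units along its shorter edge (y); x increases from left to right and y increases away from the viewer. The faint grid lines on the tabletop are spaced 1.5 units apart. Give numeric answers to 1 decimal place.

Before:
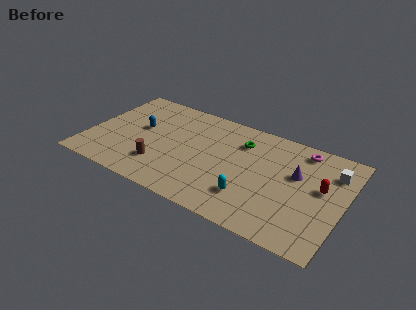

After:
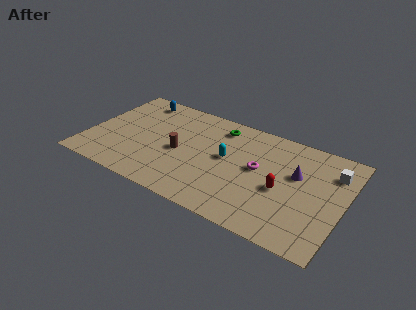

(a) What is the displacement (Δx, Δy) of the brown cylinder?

(1.0, 1.7)

The brown cylinder was at about (4.8, 2.3) and moved to about (5.8, 4.0).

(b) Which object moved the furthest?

the magenta torus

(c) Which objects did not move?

the white cube and the purple cone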